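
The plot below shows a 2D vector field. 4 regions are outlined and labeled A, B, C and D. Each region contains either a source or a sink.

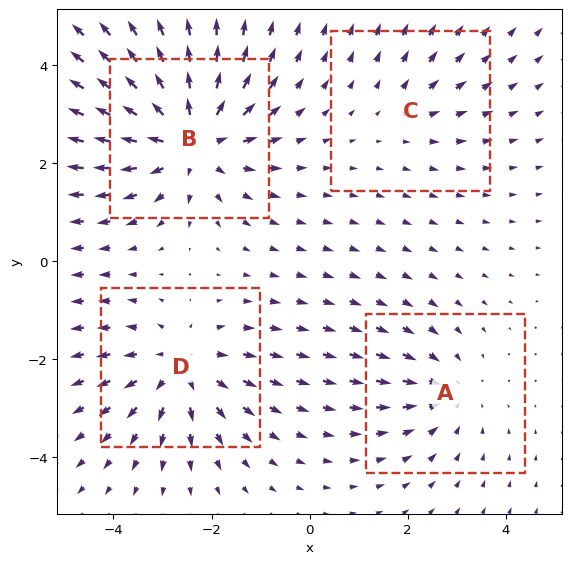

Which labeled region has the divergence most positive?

B

Divergence at each region's feature centre — A: about -3, B: about +6, C: about +2, D: about +4. Region B is most positive.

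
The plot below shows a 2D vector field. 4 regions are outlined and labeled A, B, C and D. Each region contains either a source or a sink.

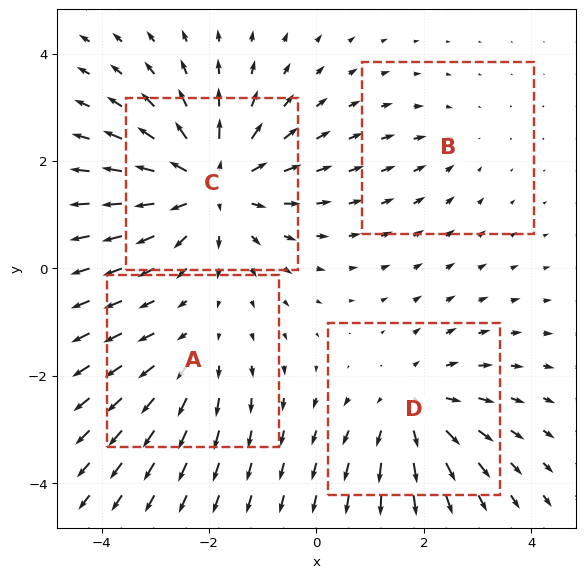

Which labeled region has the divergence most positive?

Divergence at each region's feature centre — A: about +3, B: about -2, C: about +7, D: about +4. Region C is most positive.

C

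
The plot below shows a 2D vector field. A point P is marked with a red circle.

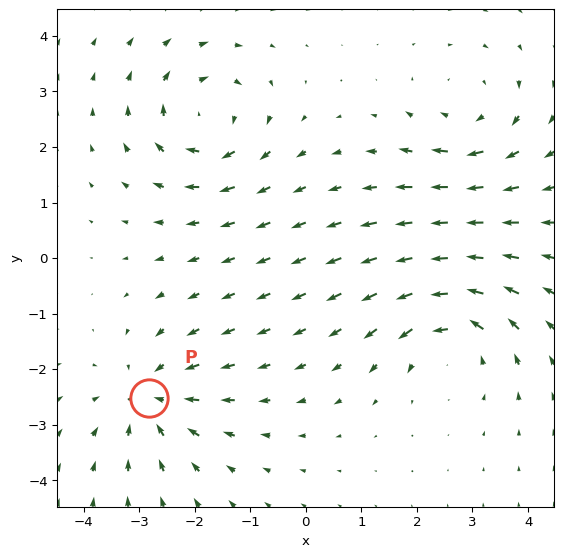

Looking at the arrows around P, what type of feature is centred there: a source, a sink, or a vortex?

At P (-2.8, -2.5) the arrows converge inward. Divergence about -3, curl ≈0 — negative divergence with near-zero curl is a sink.

sink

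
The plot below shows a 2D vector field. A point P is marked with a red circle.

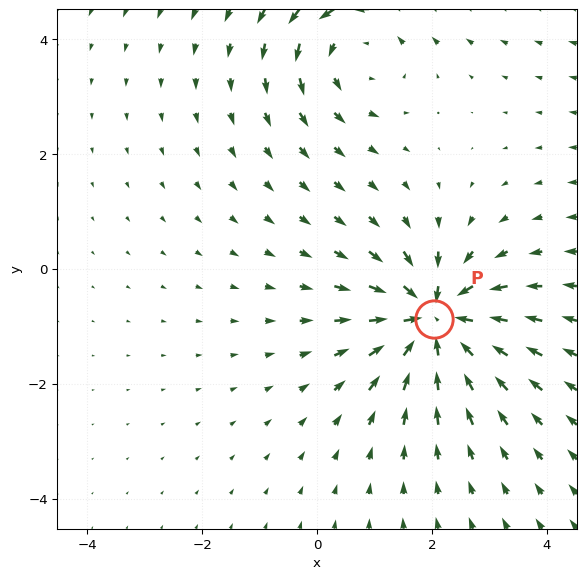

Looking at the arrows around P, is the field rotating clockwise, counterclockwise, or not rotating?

not rotating

Near P at (2.0, -0.9) the arrows show no circulation. The curl there is ≈0.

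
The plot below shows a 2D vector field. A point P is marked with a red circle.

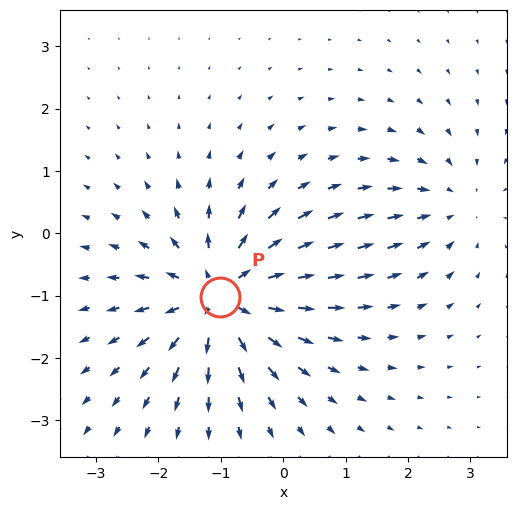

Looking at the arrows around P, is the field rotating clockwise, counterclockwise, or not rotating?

not rotating

Near P at (-1.0, -1.0) the arrows show no circulation. The curl there is ≈0.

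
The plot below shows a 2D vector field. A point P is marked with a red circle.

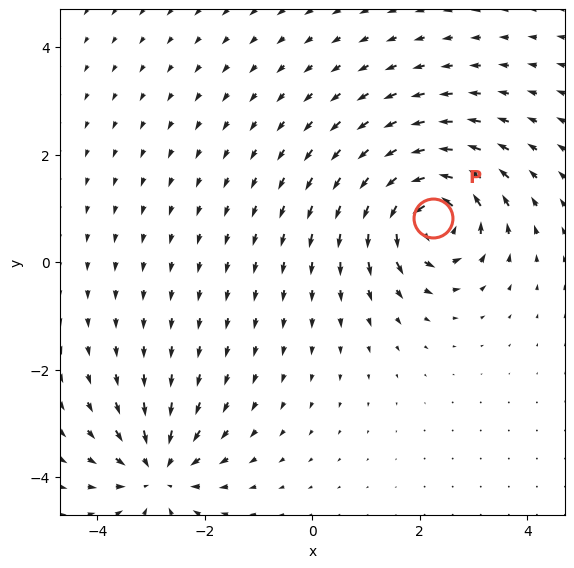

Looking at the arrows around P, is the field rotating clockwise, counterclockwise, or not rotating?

Near P at (2.2, 0.8) the arrows circulate counterclockwise. The curl (z-component) there is about +6; positive curl means counterclockwise rotation.

counterclockwise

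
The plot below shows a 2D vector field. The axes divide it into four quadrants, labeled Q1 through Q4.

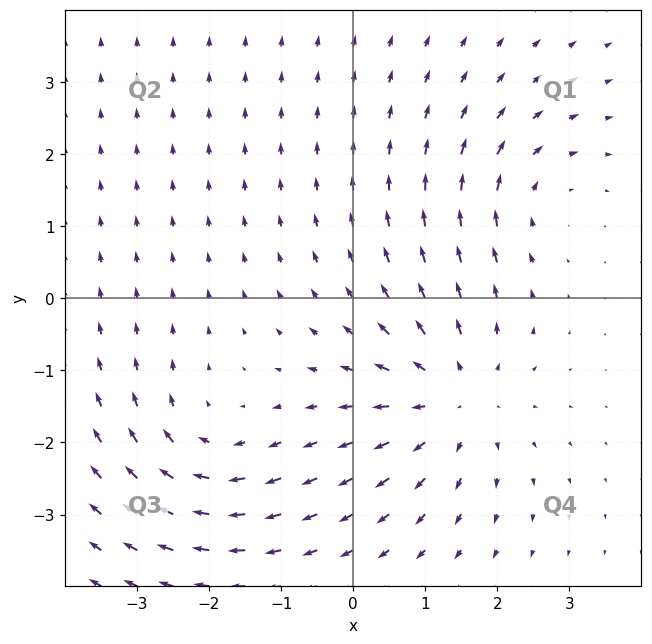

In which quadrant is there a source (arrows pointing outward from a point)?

Q4

The source sits at approximately (1.4, -1.4), which lies in quadrant Q4. The divergence there is about +4, positive as expected for a source.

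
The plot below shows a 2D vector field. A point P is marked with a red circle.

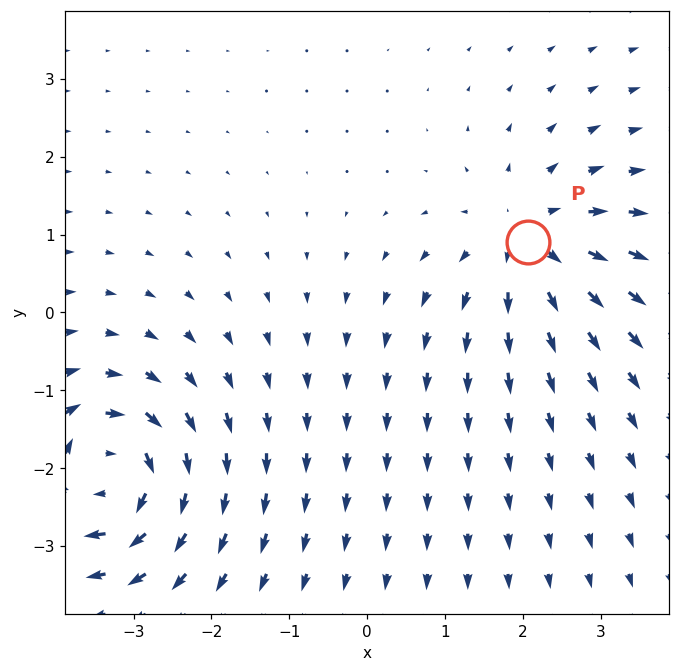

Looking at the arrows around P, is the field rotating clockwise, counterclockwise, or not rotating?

Near P at (2.1, 0.9) the arrows show no circulation. The curl there is ≈0.

not rotating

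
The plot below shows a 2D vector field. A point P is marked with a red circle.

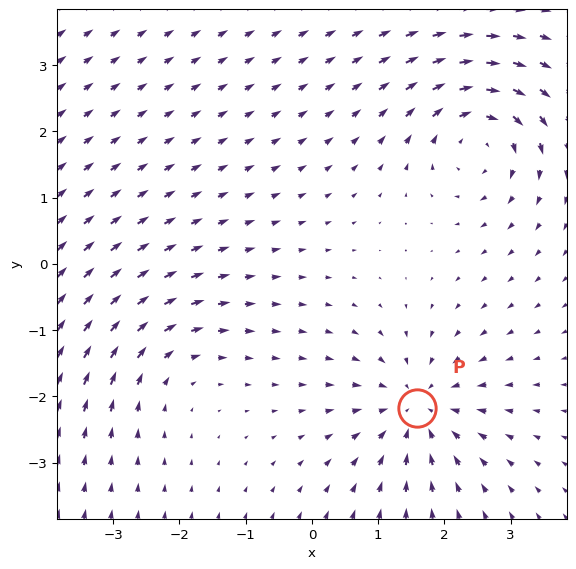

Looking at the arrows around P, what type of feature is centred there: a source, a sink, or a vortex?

sink

At P (1.6, -2.2) the arrows converge inward. Divergence about -4, curl ≈0 — negative divergence with near-zero curl is a sink.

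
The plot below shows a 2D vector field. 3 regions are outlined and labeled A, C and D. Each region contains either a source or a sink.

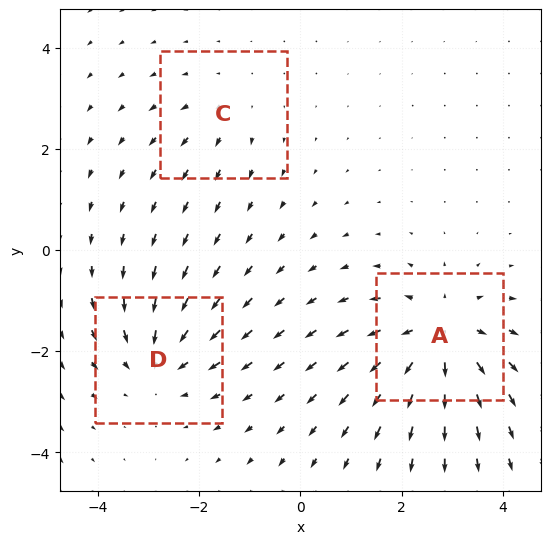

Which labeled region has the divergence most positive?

A

Divergence at each region's feature centre — A: about +5, C: about +2, D: about -3. Region A is most positive.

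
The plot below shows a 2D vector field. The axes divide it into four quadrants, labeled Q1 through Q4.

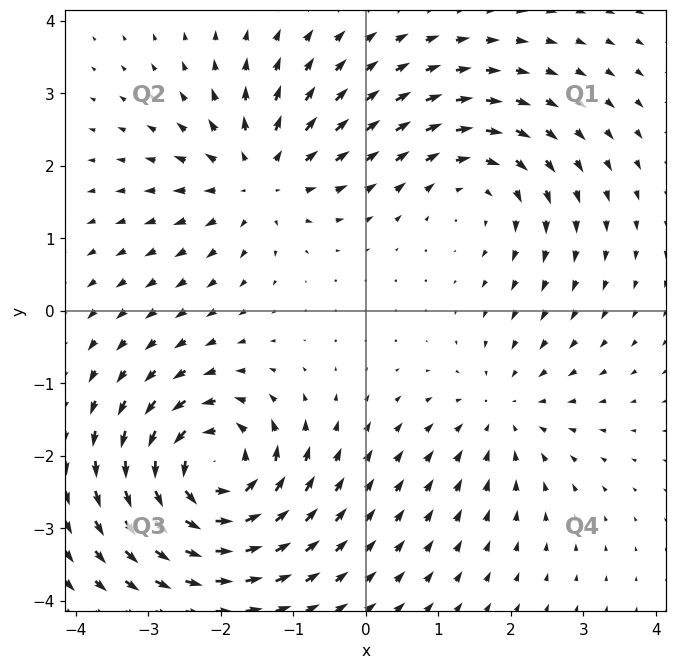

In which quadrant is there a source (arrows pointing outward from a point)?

Q2

The source sits at approximately (-1.5, 1.8), which lies in quadrant Q2. The divergence there is about +4, positive as expected for a source.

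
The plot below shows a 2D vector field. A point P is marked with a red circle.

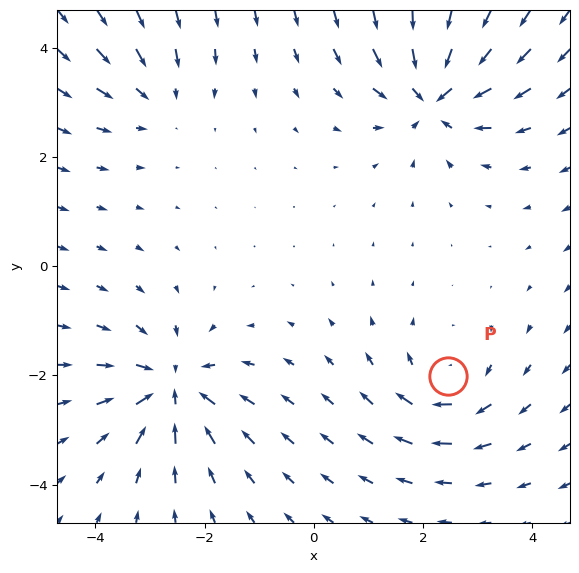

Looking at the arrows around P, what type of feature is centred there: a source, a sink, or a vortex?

At P (2.5, -2.0) the arrows circulate clockwise. Divergence ≈0, curl about -4 — near-zero divergence with nonzero curl is a vortex.

vortex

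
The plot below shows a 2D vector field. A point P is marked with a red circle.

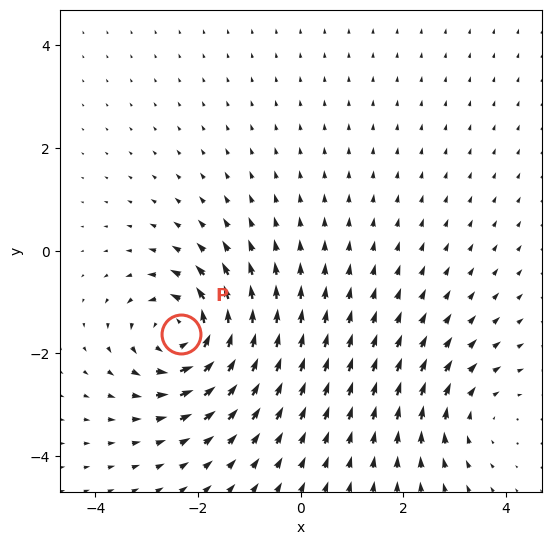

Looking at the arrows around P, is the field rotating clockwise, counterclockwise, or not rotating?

Near P at (-2.3, -1.6) the arrows circulate counterclockwise. The curl (z-component) there is about +5; positive curl means counterclockwise rotation.

counterclockwise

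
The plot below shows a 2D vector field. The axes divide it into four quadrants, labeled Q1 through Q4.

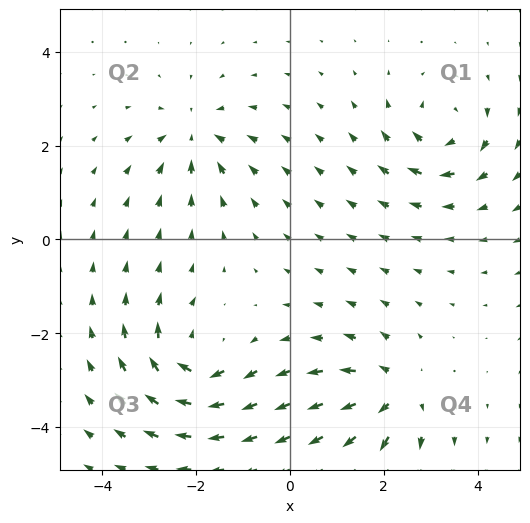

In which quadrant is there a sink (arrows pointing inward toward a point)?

The sink sits at approximately (-2.0, 2.2), which lies in quadrant Q2. The divergence there is about -3, negative as expected for a sink.

Q2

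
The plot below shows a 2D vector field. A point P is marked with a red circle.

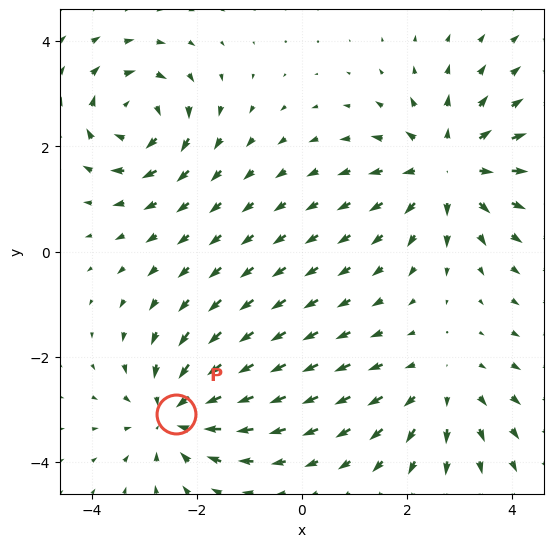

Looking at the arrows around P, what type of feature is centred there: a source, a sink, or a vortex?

At P (-2.4, -3.1) the arrows converge inward. Divergence about -4, curl ≈0 — negative divergence with near-zero curl is a sink.

sink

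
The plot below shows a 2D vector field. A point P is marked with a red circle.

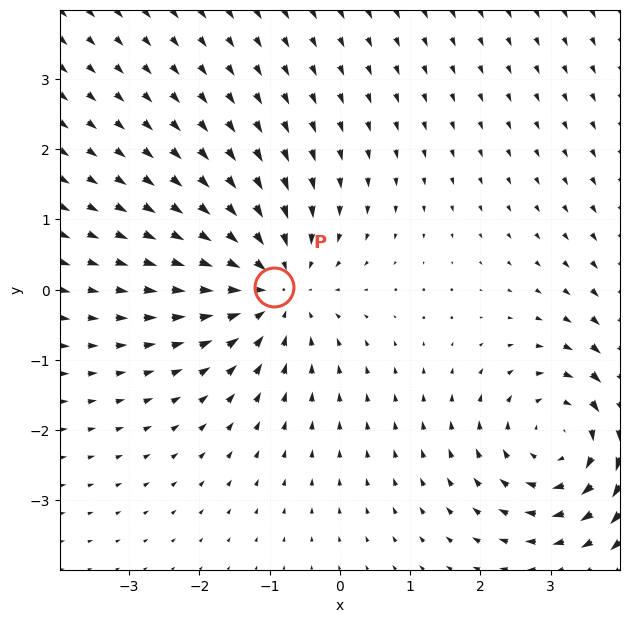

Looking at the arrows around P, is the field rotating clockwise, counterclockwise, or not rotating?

not rotating

Near P at (-0.9, 0.0) the arrows show no circulation. The curl there is ≈0.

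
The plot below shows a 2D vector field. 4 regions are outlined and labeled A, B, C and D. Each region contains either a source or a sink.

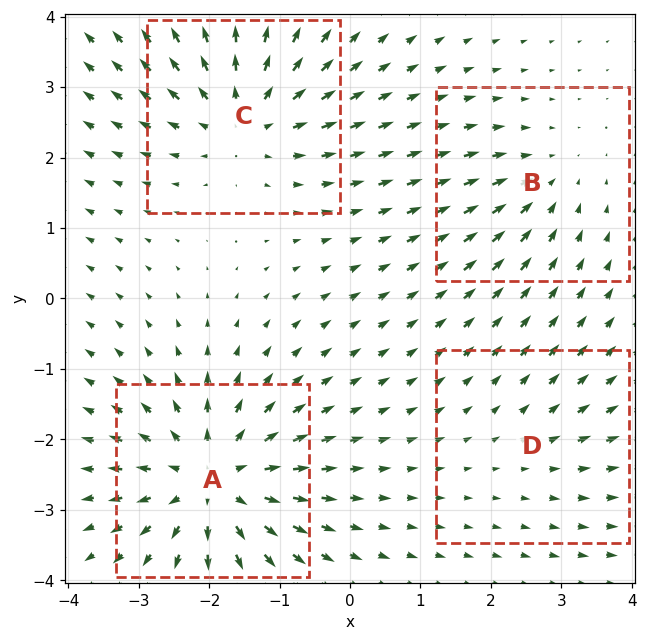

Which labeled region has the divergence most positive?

A

Divergence at each region's feature centre — A: about +7, B: about -3, C: about +6, D: about +2. Region A is most positive.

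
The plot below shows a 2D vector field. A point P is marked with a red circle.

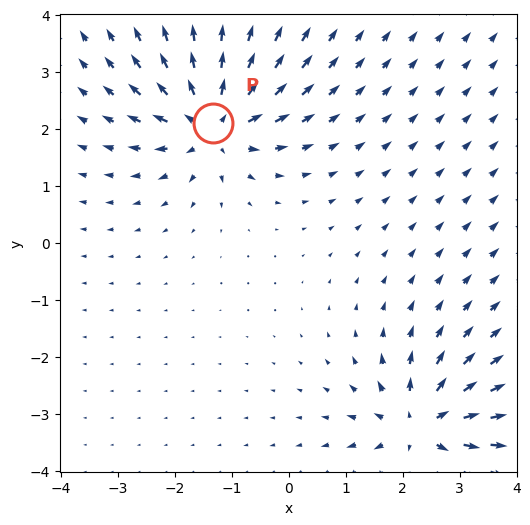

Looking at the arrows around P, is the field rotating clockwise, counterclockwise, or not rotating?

not rotating

Near P at (-1.3, 2.1) the arrows show no circulation. The curl there is ≈0.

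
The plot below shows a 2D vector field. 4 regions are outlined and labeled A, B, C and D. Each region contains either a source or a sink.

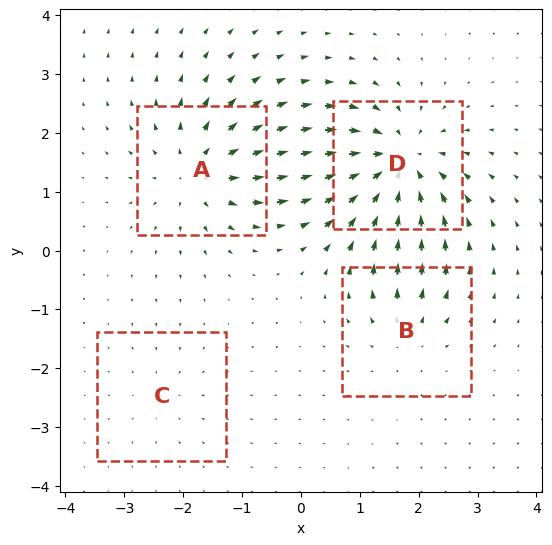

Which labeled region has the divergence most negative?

D

Divergence at each region's feature centre — A: about +6, B: about +4, C: about -2, D: about -8. Region D is most negative.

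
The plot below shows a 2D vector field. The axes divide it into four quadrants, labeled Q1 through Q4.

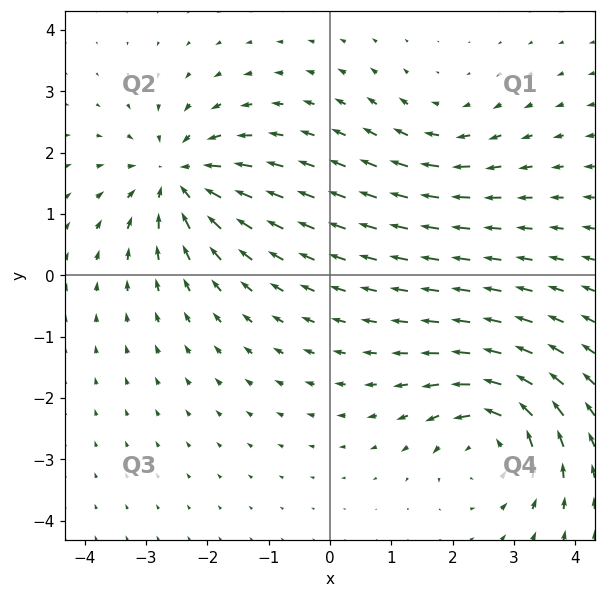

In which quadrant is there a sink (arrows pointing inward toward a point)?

Q2

The sink sits at approximately (-2.5, 1.6), which lies in quadrant Q2. The divergence there is about -5, negative as expected for a sink.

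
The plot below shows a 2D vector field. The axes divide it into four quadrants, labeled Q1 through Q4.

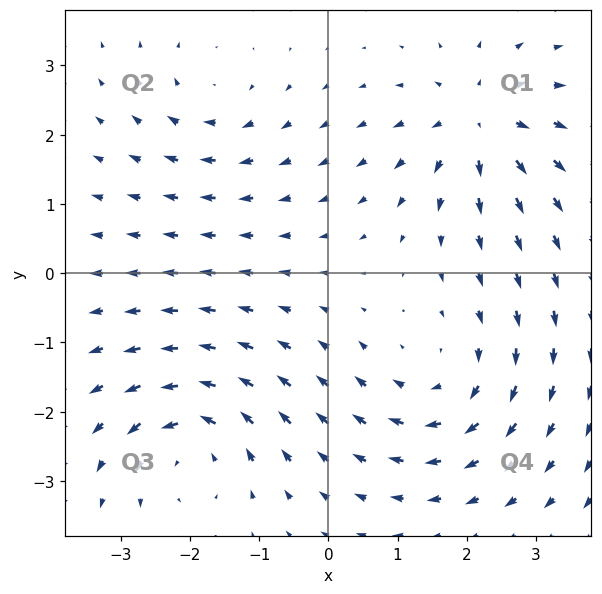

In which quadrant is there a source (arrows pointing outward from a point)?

The source sits at approximately (2.2, 2.2), which lies in quadrant Q1. The divergence there is about +6, positive as expected for a source.

Q1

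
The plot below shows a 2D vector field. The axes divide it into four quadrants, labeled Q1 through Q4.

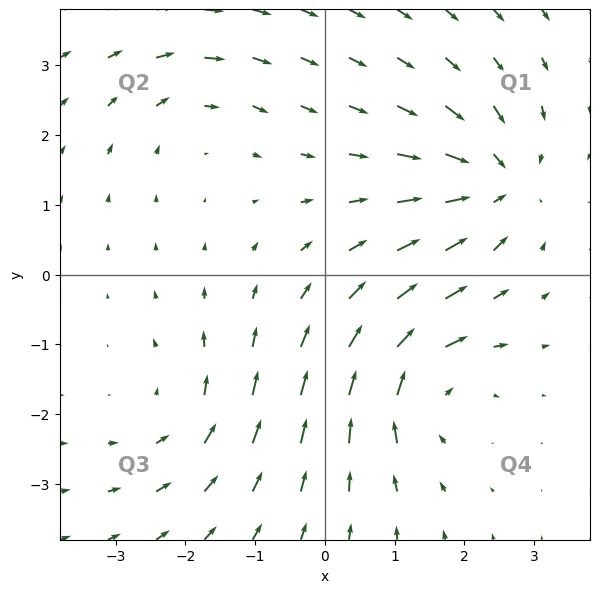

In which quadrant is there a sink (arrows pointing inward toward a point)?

The sink sits at approximately (2.4, 1.3), which lies in quadrant Q1. The divergence there is about -6, negative as expected for a sink.

Q1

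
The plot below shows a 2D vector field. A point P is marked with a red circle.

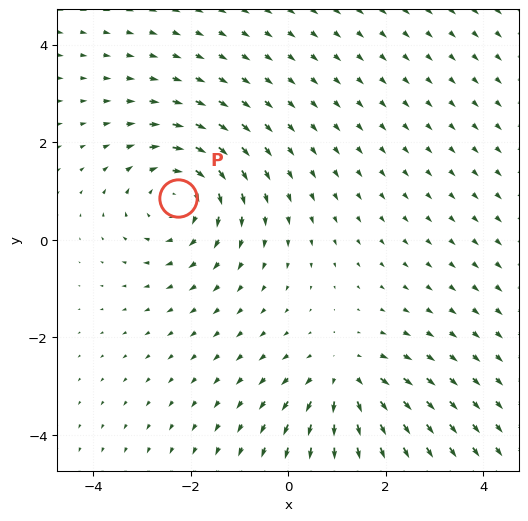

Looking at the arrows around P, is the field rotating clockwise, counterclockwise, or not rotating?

Near P at (-2.2, 0.9) the arrows circulate clockwise. The curl (z-component) there is about -3; negative curl means clockwise rotation.

clockwise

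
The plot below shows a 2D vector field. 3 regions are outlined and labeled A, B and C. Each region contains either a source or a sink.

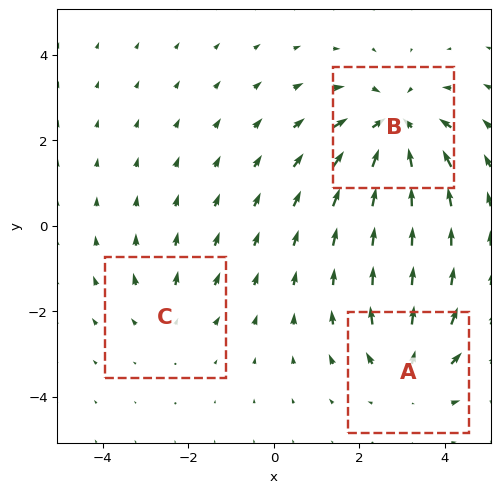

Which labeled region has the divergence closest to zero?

C

Divergence at each region's feature centre — A: about +3, B: about -4, C: about +2. Region C is closest to zero.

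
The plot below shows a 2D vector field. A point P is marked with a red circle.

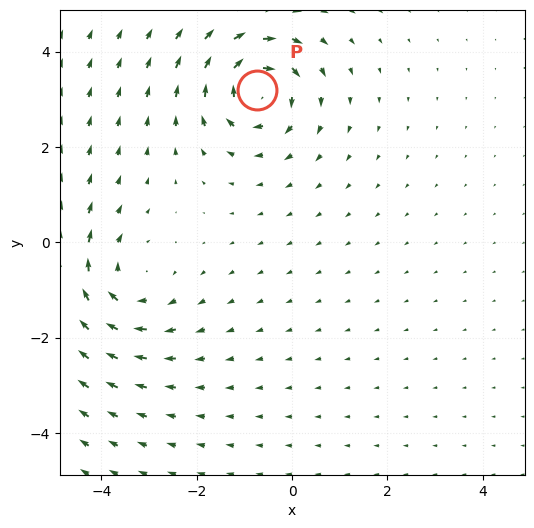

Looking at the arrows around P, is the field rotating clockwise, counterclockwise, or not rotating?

Near P at (-0.7, 3.2) the arrows circulate clockwise. The curl (z-component) there is about -5; negative curl means clockwise rotation.

clockwise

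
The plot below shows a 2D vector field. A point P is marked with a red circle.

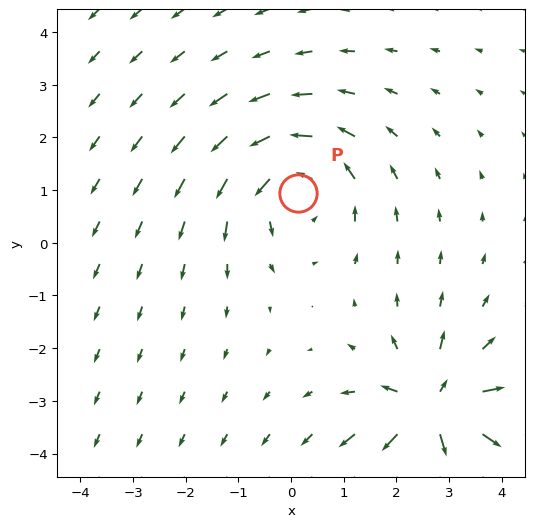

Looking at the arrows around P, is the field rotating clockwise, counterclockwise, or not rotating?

Near P at (0.1, 0.9) the arrows circulate counterclockwise. The curl (z-component) there is about +4; positive curl means counterclockwise rotation.

counterclockwise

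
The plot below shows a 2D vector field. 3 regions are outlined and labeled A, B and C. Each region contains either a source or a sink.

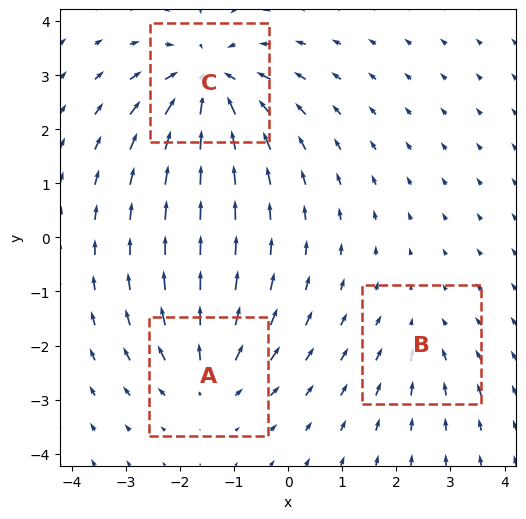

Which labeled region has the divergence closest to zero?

Divergence at each region's feature centre — A: about +3, B: about -2, C: about -5. Region B is closest to zero.

B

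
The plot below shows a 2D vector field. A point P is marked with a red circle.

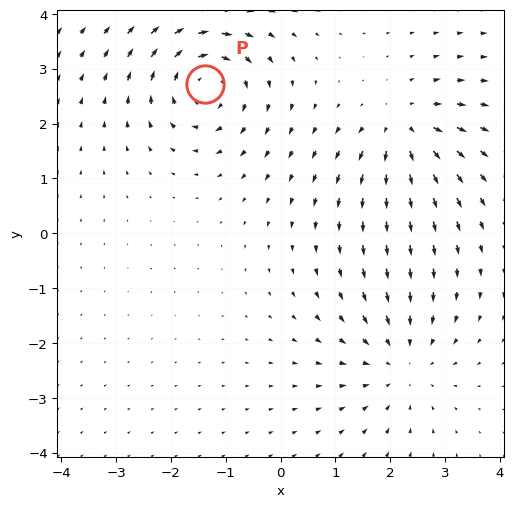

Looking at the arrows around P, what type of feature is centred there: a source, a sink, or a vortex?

vortex

At P (-1.4, 2.7) the arrows circulate clockwise. Divergence ≈0, curl about -5 — near-zero divergence with nonzero curl is a vortex.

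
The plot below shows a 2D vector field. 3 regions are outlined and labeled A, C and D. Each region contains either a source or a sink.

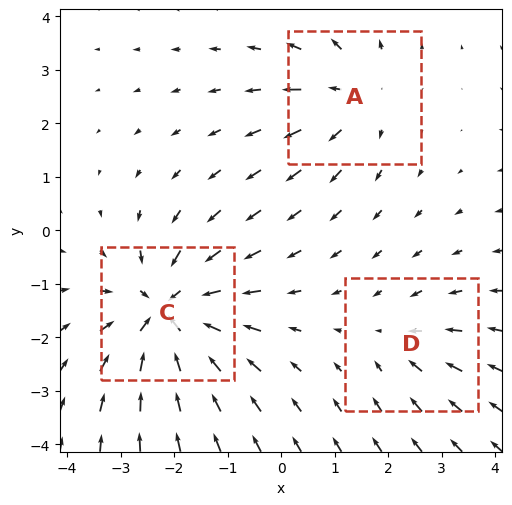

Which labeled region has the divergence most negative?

Divergence at each region's feature centre — A: about +3, C: about -5, D: about -2. Region C is most negative.

C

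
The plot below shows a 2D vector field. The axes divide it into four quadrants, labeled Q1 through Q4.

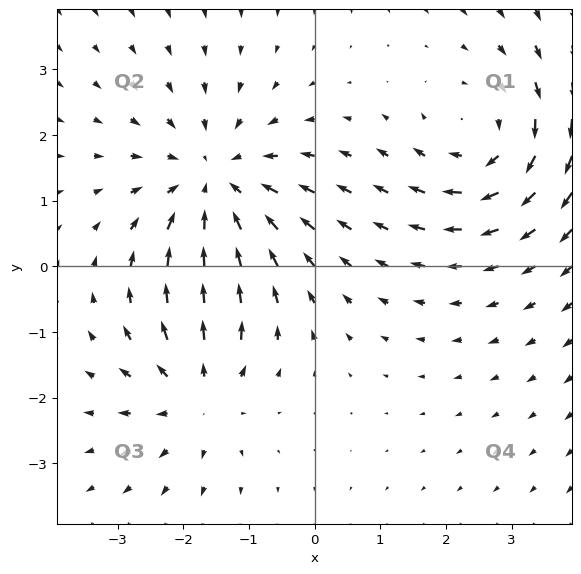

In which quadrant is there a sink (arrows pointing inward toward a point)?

Q2

The sink sits at approximately (-1.5, 1.3), which lies in quadrant Q2. The divergence there is about -3, negative as expected for a sink.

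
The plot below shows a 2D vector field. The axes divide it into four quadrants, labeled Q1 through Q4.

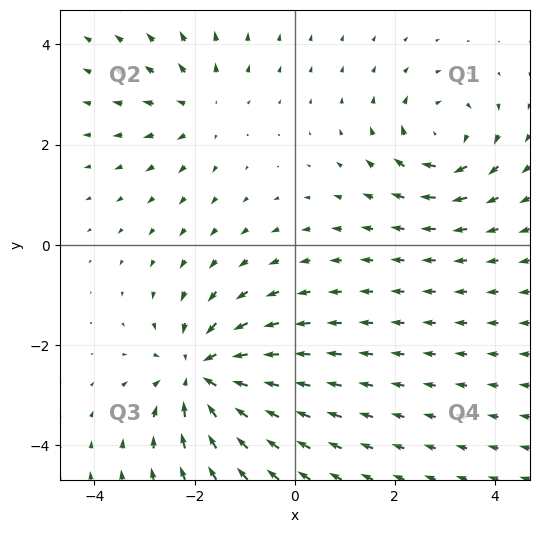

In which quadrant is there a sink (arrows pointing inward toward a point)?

Q3

The sink sits at approximately (-1.8, -2.6), which lies in quadrant Q3. The divergence there is about -5, negative as expected for a sink.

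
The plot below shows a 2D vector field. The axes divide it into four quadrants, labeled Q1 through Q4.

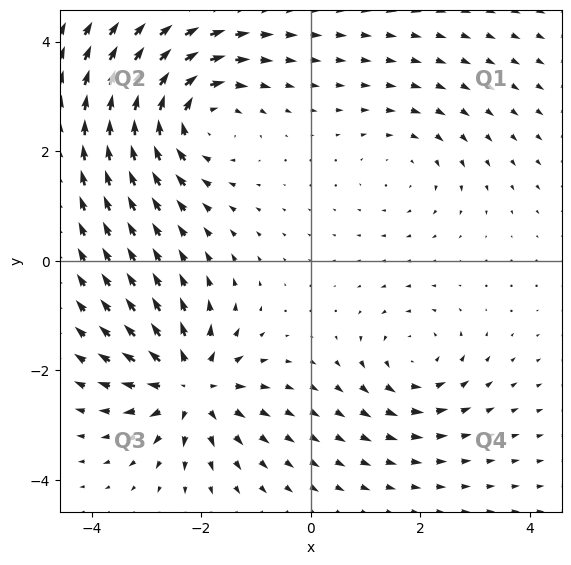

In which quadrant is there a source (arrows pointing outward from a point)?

The source sits at approximately (-2.2, -2.3), which lies in quadrant Q3. The divergence there is about +6, positive as expected for a source.

Q3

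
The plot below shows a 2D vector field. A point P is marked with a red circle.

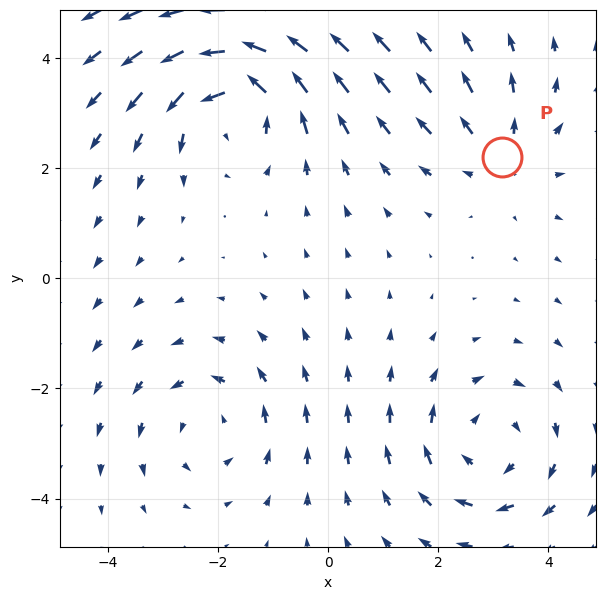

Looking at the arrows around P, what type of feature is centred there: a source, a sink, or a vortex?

source

At P (3.2, 2.2) the arrows spread outward. Divergence about +2, curl ≈0 — positive divergence with near-zero curl is a source.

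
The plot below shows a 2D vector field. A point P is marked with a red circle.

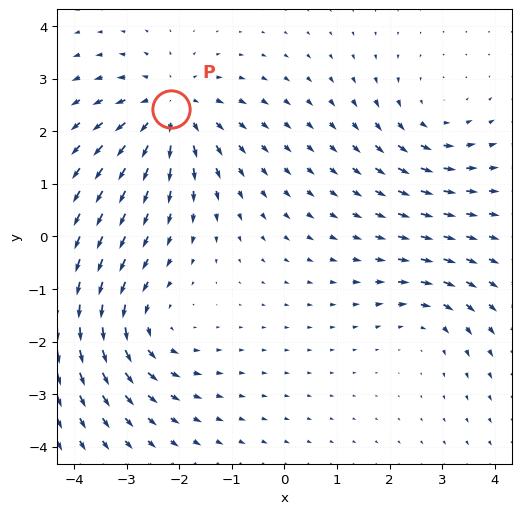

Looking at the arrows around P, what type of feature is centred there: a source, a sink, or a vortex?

At P (-2.2, 2.4) the arrows spread outward. Divergence about +5, curl ≈0 — positive divergence with near-zero curl is a source.

source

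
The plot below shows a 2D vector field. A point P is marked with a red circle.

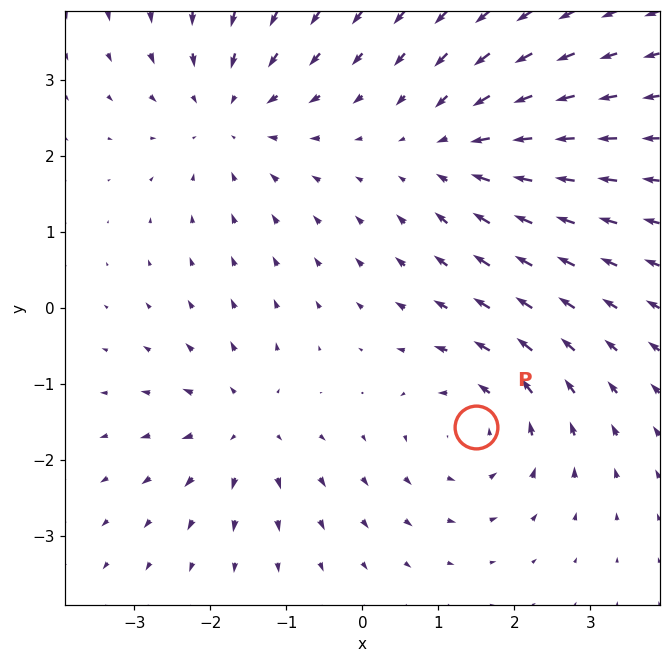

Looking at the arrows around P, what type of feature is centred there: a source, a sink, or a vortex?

vortex

At P (1.5, -1.6) the arrows circulate counterclockwise. Divergence ≈0, curl about +4 — near-zero divergence with nonzero curl is a vortex.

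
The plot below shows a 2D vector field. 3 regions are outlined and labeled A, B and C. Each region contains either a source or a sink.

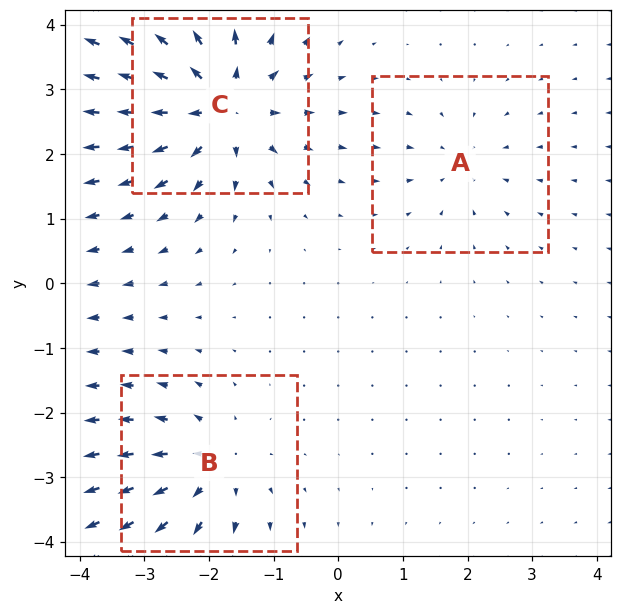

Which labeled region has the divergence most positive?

C

Divergence at each region's feature centre — A: about -2, B: about +4, C: about +6. Region C is most positive.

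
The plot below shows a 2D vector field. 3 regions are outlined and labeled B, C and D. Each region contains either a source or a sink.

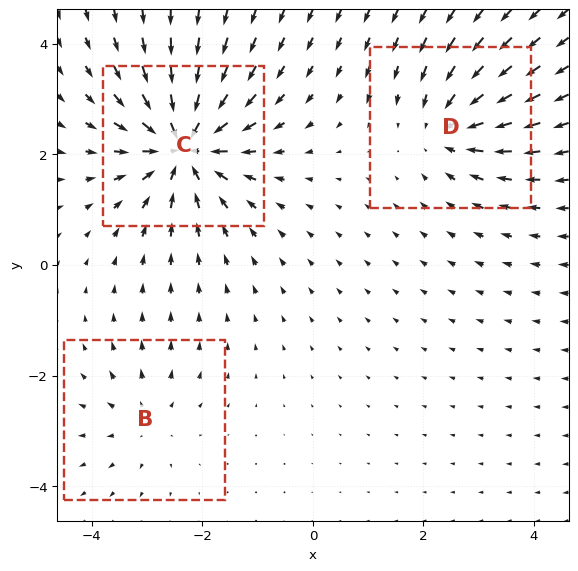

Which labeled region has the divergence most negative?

Divergence at each region's feature centre — B: about +2, C: about -6, D: about -4. Region C is most negative.

C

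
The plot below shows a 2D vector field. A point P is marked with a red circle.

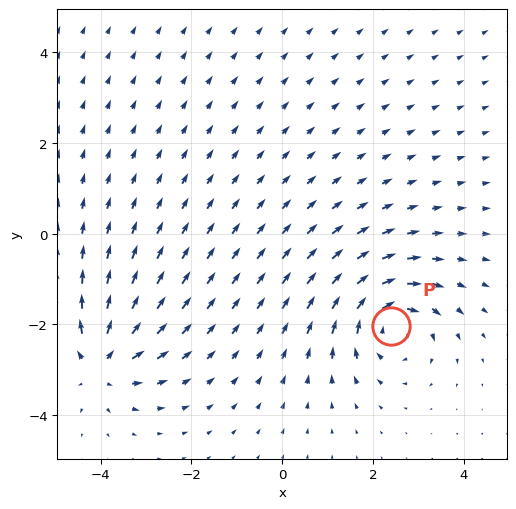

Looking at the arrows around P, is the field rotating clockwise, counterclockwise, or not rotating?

clockwise

Near P at (2.4, -2.0) the arrows circulate clockwise. The curl (z-component) there is about -5; negative curl means clockwise rotation.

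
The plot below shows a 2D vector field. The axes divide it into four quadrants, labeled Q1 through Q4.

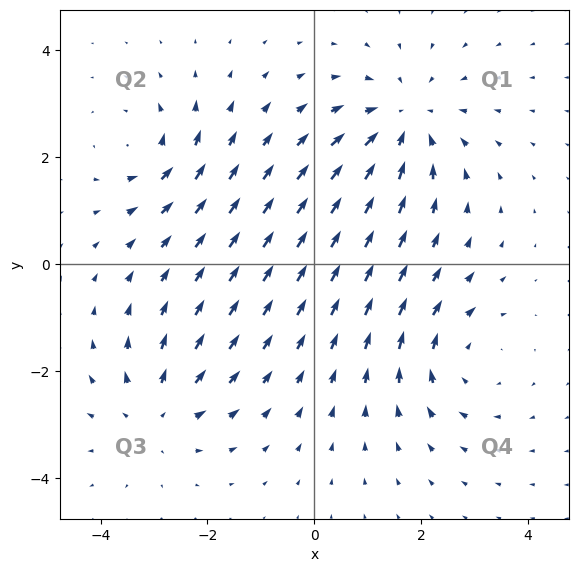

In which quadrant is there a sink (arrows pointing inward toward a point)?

Q1

The sink sits at approximately (1.7, 2.7), which lies in quadrant Q1. The divergence there is about -4, negative as expected for a sink.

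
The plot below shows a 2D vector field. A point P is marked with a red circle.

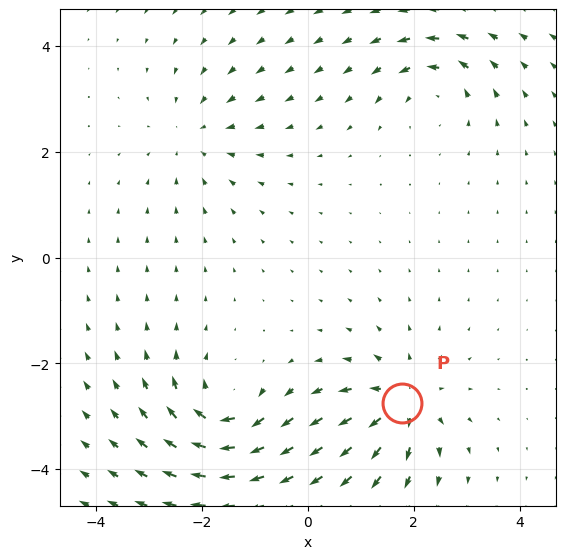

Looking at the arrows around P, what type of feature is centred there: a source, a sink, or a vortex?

At P (1.8, -2.8) the arrows spread outward. Divergence about +6, curl ≈0 — positive divergence with near-zero curl is a source.

source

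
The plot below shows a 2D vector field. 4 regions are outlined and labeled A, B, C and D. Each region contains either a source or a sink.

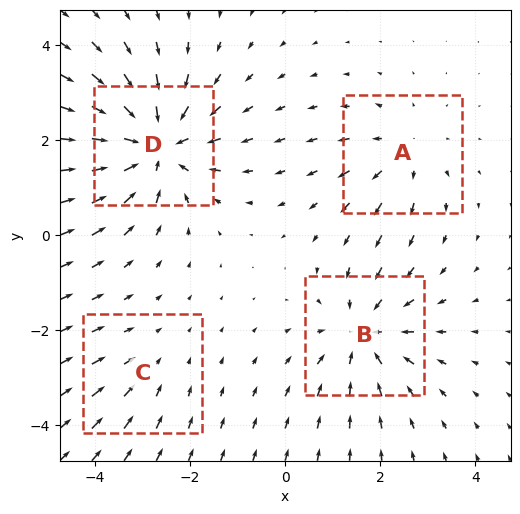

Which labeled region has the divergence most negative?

Divergence at each region's feature centre — A: about +3, B: about -4, C: about -2, D: about -6. Region D is most negative.

D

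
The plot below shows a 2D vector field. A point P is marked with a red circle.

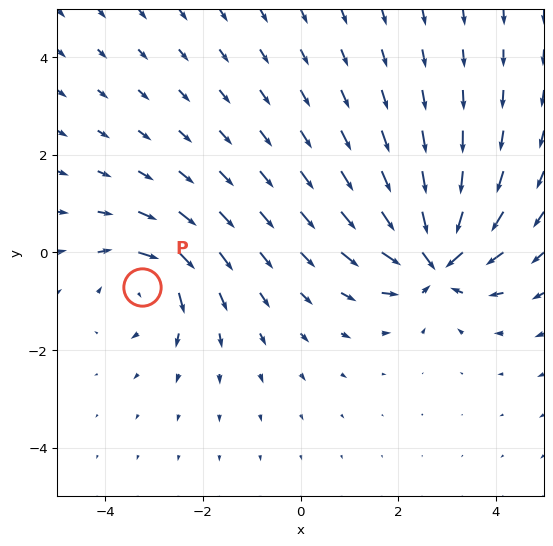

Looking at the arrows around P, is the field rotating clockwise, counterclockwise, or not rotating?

Near P at (-3.3, -0.7) the arrows circulate clockwise. The curl (z-component) there is about -4; negative curl means clockwise rotation.

clockwise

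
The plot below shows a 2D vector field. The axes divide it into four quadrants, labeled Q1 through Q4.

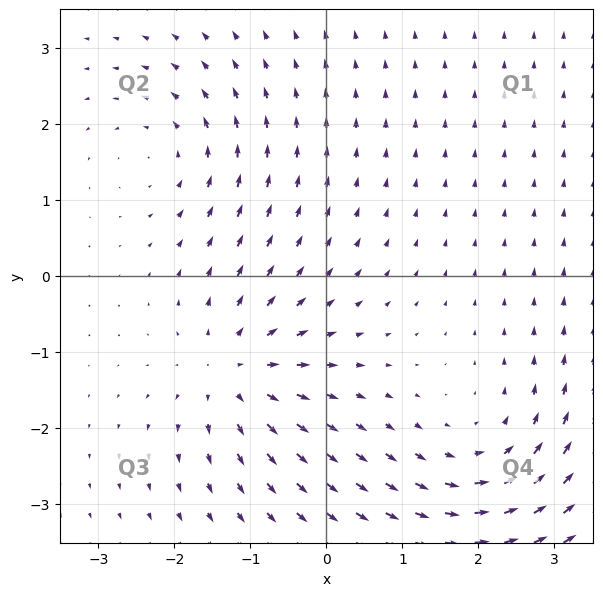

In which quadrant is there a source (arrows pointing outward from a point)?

The source sits at approximately (-1.2, -1.2), which lies in quadrant Q3. The divergence there is about +4, positive as expected for a source.

Q3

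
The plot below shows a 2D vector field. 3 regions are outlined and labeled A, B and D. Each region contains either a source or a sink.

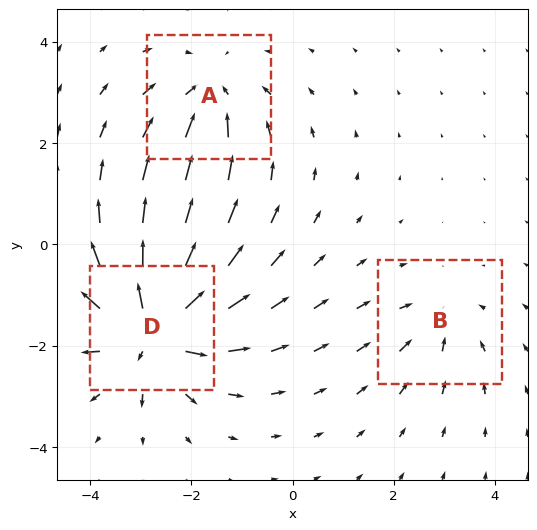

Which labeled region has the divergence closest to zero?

Divergence at each region's feature centre — A: about -3, B: about -2, D: about +6. Region B is closest to zero.

B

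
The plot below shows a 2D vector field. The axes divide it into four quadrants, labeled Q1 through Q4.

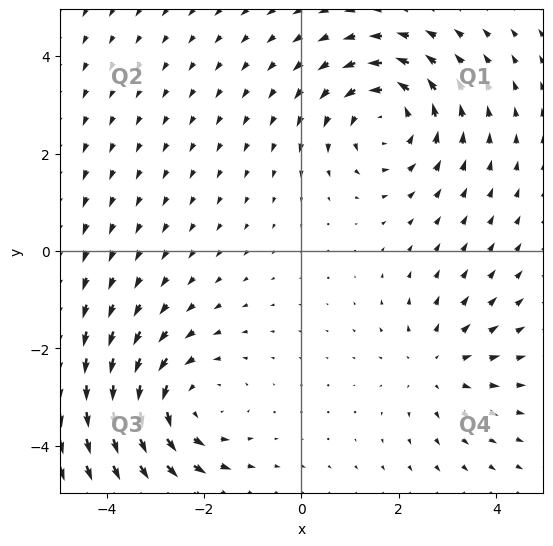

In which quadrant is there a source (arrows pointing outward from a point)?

The source sits at approximately (2.8, -2.3), which lies in quadrant Q4. The divergence there is about +2, positive as expected for a source.

Q4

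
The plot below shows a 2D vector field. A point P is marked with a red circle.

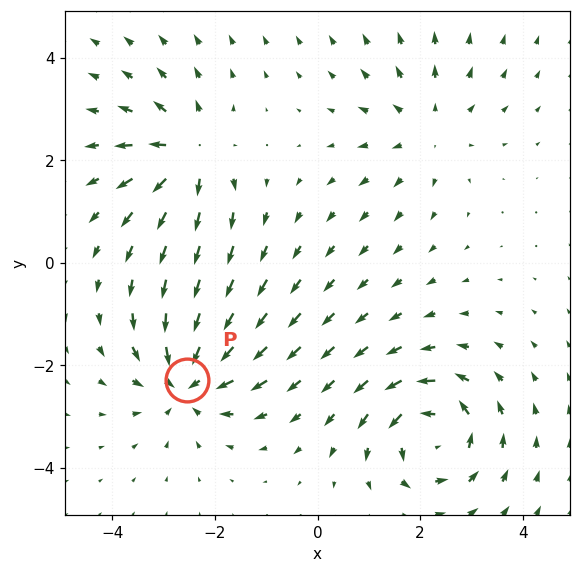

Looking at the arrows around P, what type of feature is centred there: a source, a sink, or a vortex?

sink

At P (-2.5, -2.3) the arrows converge inward. Divergence about -5, curl ≈0 — negative divergence with near-zero curl is a sink.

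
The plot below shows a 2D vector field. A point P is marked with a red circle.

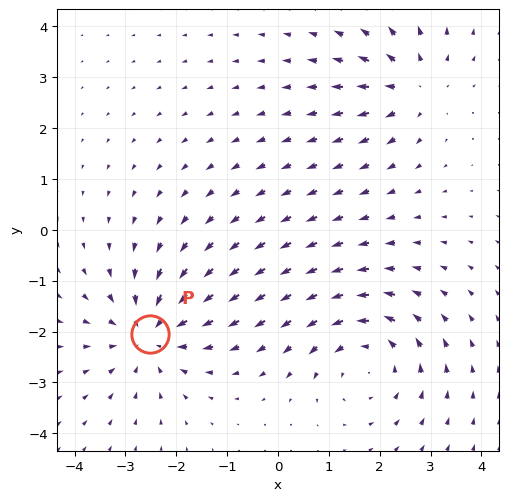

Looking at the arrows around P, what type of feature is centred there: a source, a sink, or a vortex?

At P (-2.5, -2.0) the arrows converge inward. Divergence about -4, curl ≈0 — negative divergence with near-zero curl is a sink.

sink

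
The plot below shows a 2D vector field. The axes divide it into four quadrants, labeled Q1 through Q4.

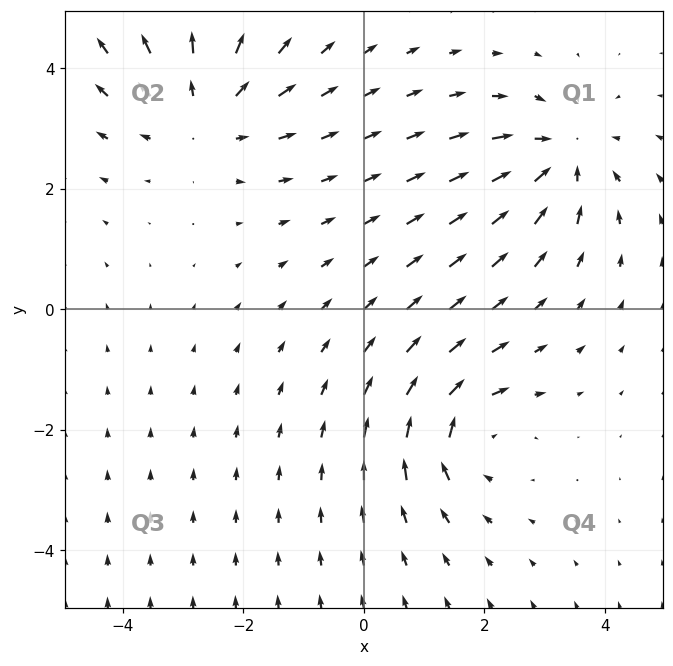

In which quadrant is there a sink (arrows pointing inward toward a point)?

Q1

The sink sits at approximately (3.3, 2.5), which lies in quadrant Q1. The divergence there is about -3, negative as expected for a sink.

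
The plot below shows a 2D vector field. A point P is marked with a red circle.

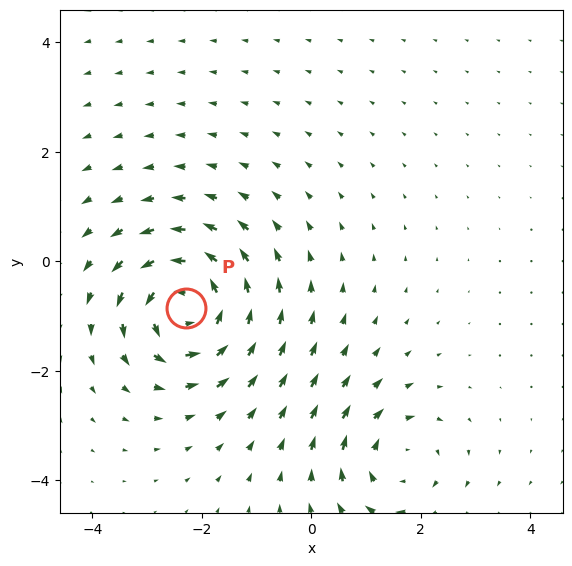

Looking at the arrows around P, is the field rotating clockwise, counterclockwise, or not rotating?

Near P at (-2.3, -0.9) the arrows circulate counterclockwise. The curl (z-component) there is about +6; positive curl means counterclockwise rotation.

counterclockwise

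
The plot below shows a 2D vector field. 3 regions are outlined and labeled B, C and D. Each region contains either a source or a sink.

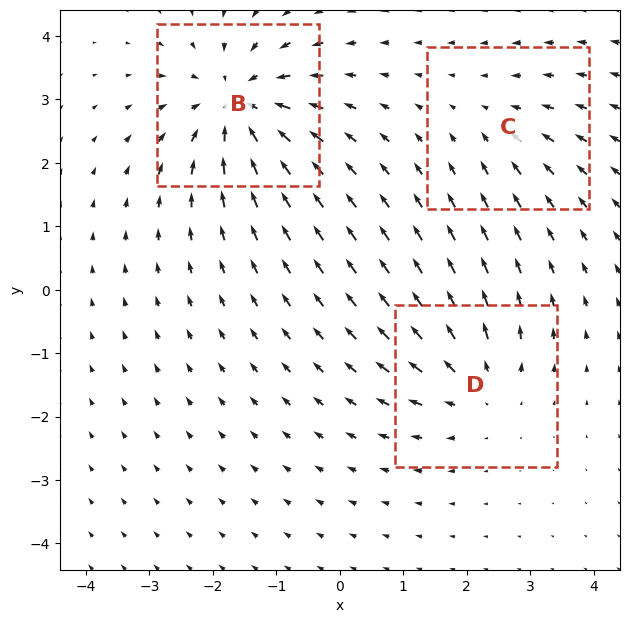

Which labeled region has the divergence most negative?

Divergence at each region's feature centre — B: about -5, C: about -2, D: about +3. Region B is most negative.

B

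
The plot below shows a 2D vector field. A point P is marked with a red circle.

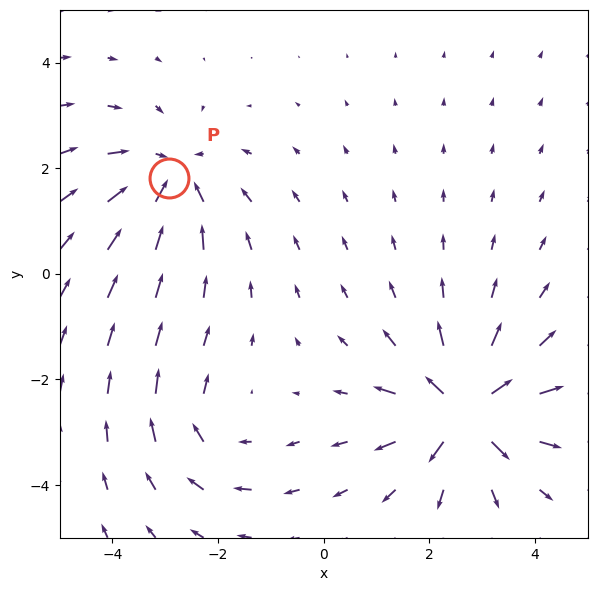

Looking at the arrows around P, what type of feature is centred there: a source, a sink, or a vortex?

sink

At P (-2.9, 1.8) the arrows converge inward. Divergence about -4, curl ≈0 — negative divergence with near-zero curl is a sink.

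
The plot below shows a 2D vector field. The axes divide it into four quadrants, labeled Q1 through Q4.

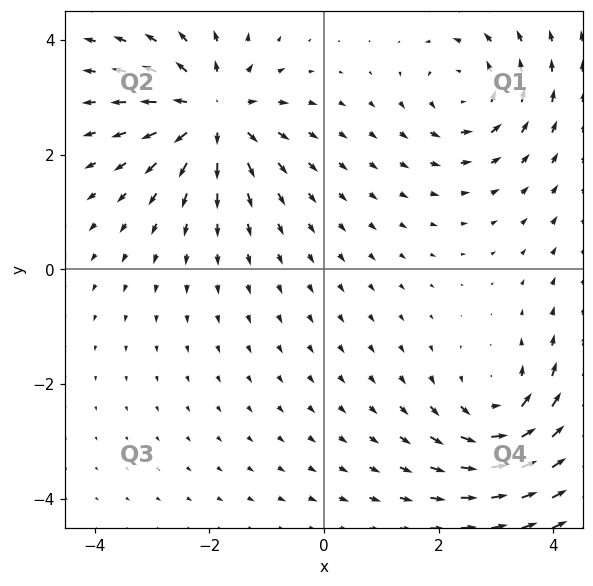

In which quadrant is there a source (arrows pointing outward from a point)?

The source sits at approximately (-1.9, 2.7), which lies in quadrant Q2. The divergence there is about +6, positive as expected for a source.

Q2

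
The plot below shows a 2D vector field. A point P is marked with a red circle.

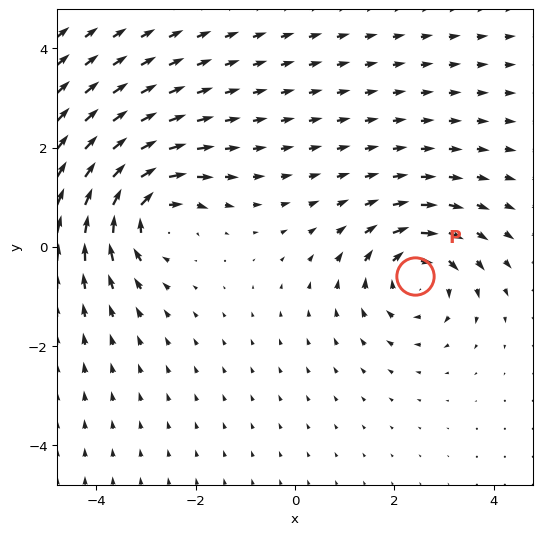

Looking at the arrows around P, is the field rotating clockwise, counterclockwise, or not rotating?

Near P at (2.4, -0.6) the arrows circulate clockwise. The curl (z-component) there is about -4; negative curl means clockwise rotation.

clockwise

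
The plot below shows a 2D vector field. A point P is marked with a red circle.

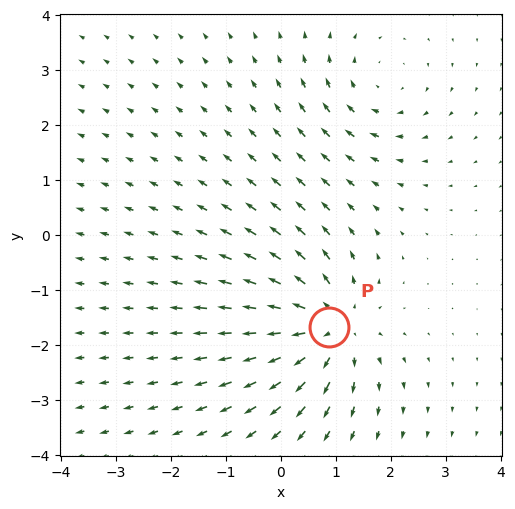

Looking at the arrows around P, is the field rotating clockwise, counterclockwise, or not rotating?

not rotating

Near P at (0.9, -1.7) the arrows show no circulation. The curl there is ≈0.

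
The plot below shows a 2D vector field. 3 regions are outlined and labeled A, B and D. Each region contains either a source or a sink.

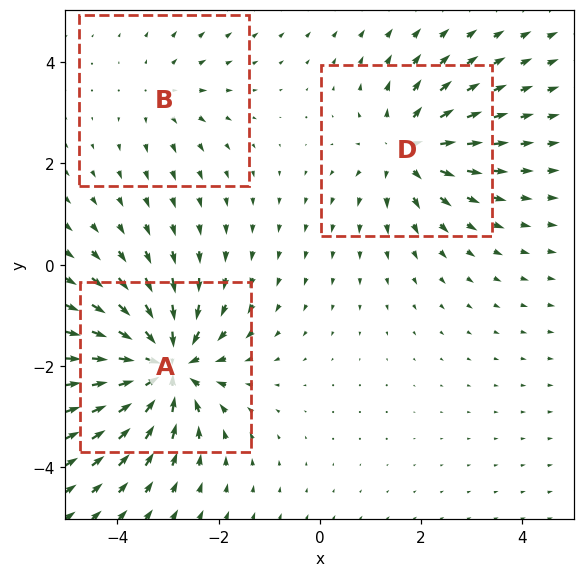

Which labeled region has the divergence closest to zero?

B

Divergence at each region's feature centre — A: about -6, B: about +2, D: about +4. Region B is closest to zero.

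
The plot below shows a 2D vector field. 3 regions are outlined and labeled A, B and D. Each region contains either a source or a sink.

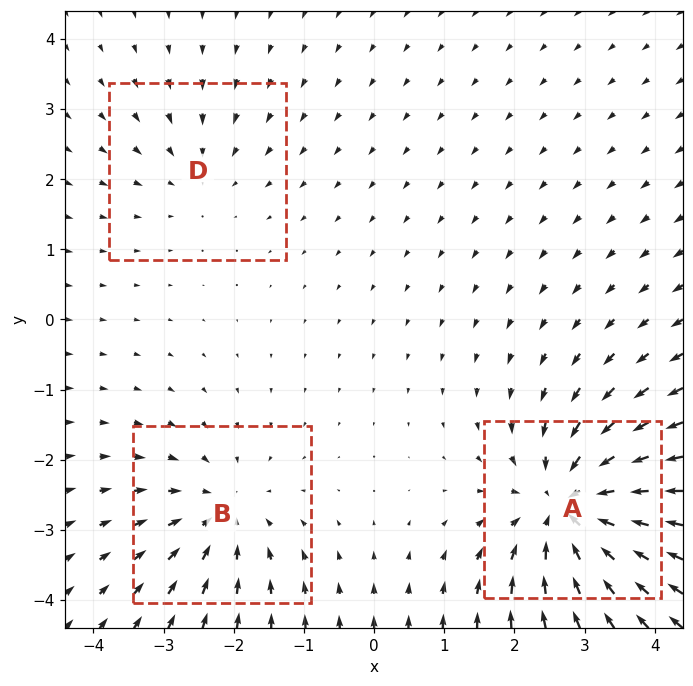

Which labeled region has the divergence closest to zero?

D

Divergence at each region's feature centre — A: about -5, B: about -3, D: about -2. Region D is closest to zero.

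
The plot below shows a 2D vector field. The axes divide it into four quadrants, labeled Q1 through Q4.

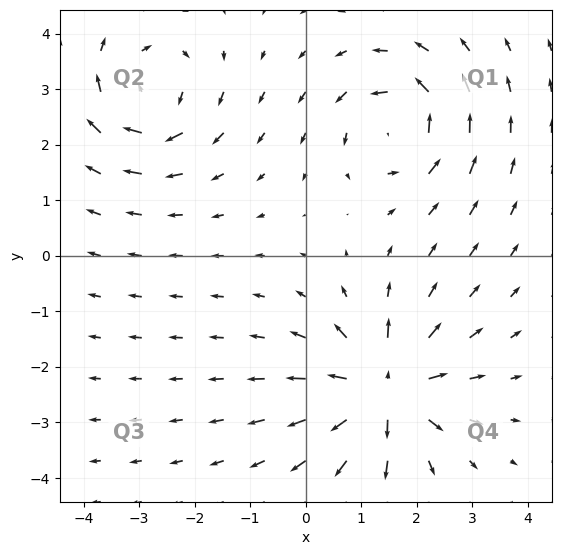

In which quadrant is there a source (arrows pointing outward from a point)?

Q4

The source sits at approximately (1.4, -2.4), which lies in quadrant Q4. The divergence there is about +6, positive as expected for a source.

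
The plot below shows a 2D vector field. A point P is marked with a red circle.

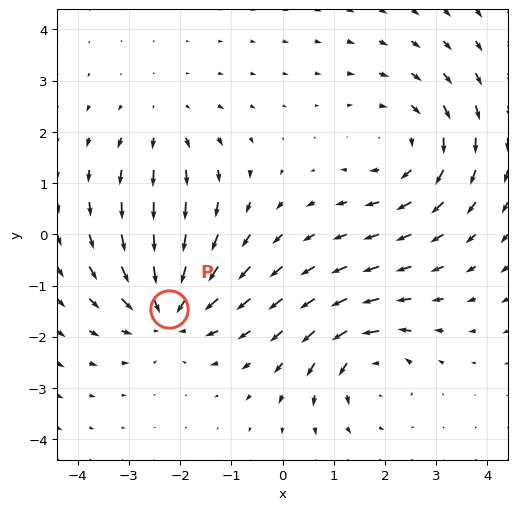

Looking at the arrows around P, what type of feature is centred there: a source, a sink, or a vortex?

sink

At P (-2.2, -1.5) the arrows converge inward. Divergence about -6, curl ≈0 — negative divergence with near-zero curl is a sink.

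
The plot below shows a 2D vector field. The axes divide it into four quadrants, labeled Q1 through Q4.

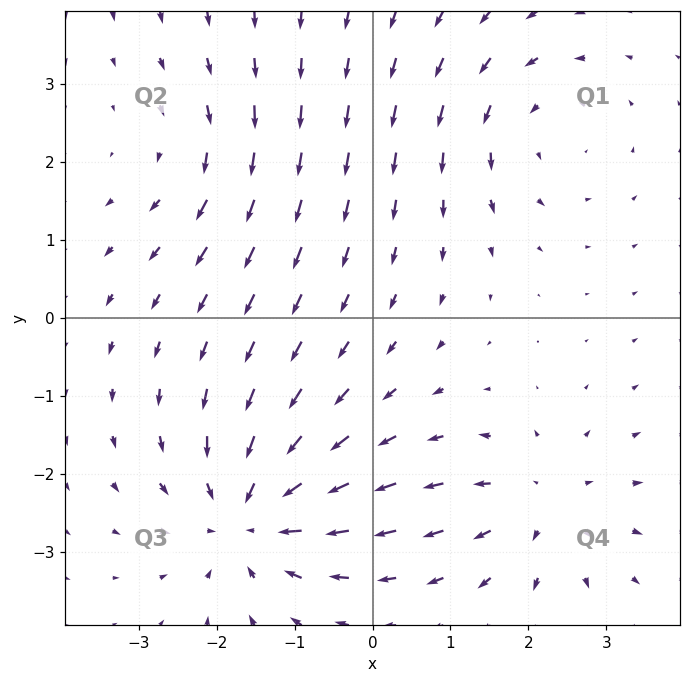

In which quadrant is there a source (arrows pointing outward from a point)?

The source sits at approximately (2.2, -2.4), which lies in quadrant Q4. The divergence there is about +4, positive as expected for a source.

Q4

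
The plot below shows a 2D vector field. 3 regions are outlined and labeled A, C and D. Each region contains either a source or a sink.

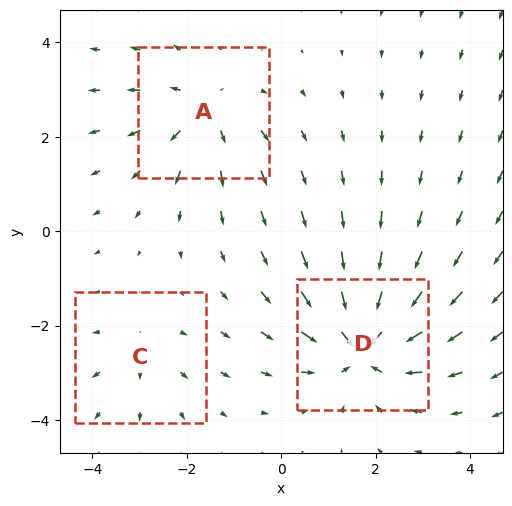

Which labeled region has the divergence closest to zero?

C

Divergence at each region's feature centre — A: about +3, C: about +2, D: about -5. Region C is closest to zero.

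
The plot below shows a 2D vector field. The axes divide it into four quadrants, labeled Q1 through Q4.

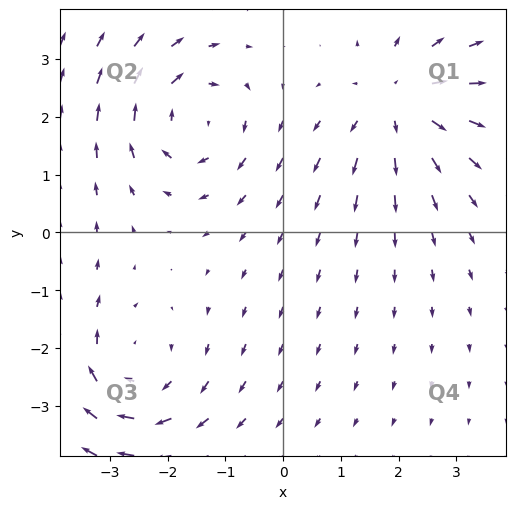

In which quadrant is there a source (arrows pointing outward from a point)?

Q1

The source sits at approximately (2.0, 2.2), which lies in quadrant Q1. The divergence there is about +3, positive as expected for a source.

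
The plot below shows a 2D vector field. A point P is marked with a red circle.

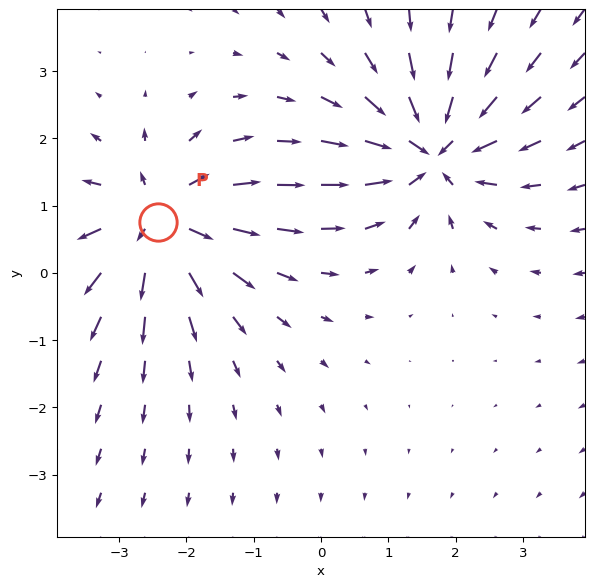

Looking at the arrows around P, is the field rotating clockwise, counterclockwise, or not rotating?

Near P at (-2.4, 0.8) the arrows show no circulation. The curl there is ≈0.

not rotating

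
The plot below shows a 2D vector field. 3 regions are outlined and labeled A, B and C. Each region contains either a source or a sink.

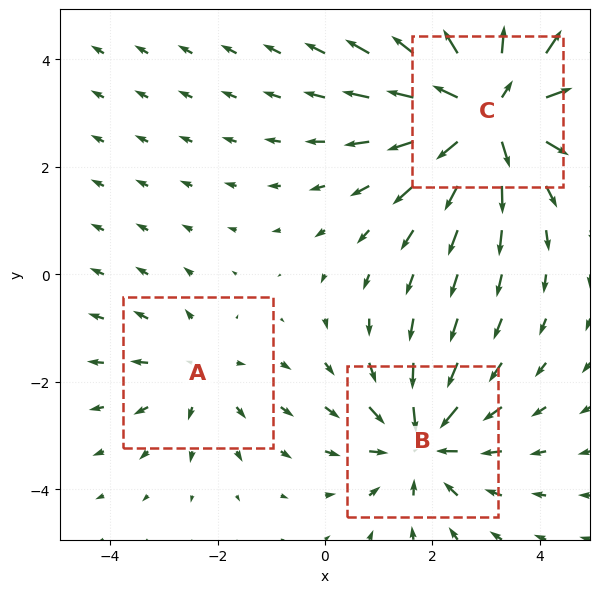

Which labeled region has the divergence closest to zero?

A

Divergence at each region's feature centre — A: about +2, B: about -3, C: about +4. Region A is closest to zero.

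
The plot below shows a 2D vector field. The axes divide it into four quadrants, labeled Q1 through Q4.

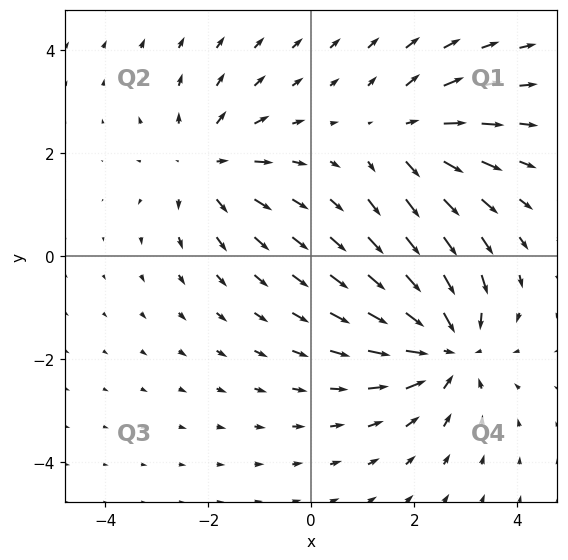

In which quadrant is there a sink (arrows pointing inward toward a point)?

The sink sits at approximately (2.6, -1.8), which lies in quadrant Q4. The divergence there is about -4, negative as expected for a sink.

Q4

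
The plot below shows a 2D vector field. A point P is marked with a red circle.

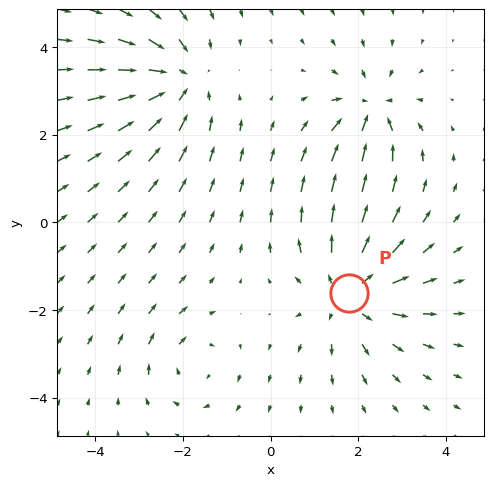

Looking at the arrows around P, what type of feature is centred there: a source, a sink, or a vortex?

At P (1.8, -1.6) the arrows spread outward. Divergence about +4, curl ≈0 — positive divergence with near-zero curl is a source.

source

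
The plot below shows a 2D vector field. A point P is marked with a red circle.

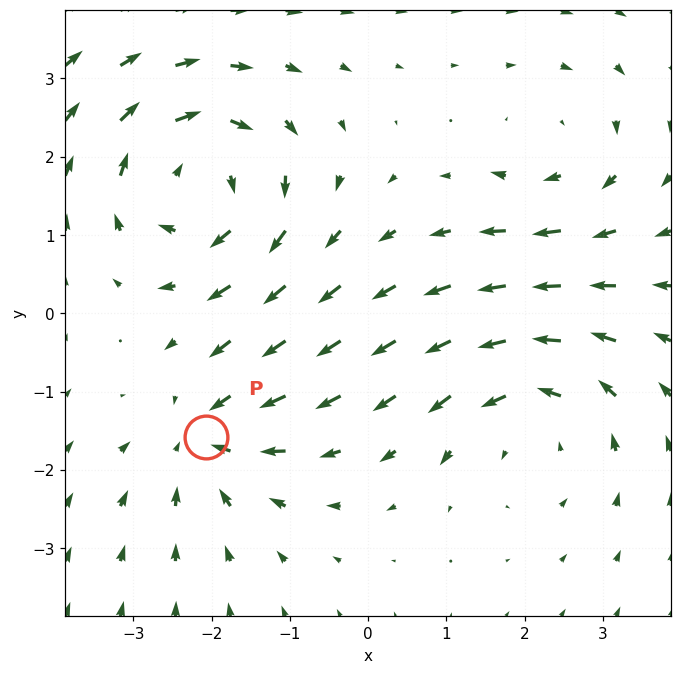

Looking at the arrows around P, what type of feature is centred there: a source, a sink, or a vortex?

At P (-2.1, -1.6) the arrows converge inward. Divergence about -4, curl ≈0 — negative divergence with near-zero curl is a sink.

sink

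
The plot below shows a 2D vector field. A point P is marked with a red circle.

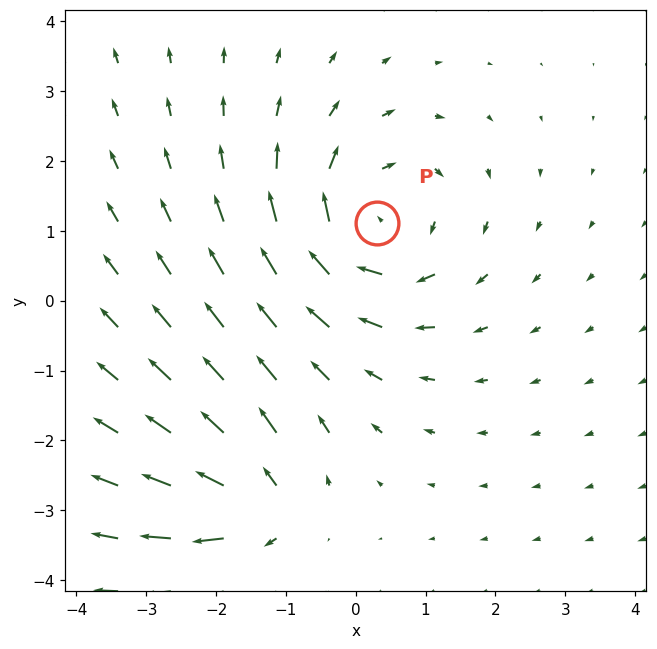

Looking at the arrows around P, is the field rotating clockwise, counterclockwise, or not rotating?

Near P at (0.3, 1.1) the arrows circulate clockwise. The curl (z-component) there is about -3; negative curl means clockwise rotation.

clockwise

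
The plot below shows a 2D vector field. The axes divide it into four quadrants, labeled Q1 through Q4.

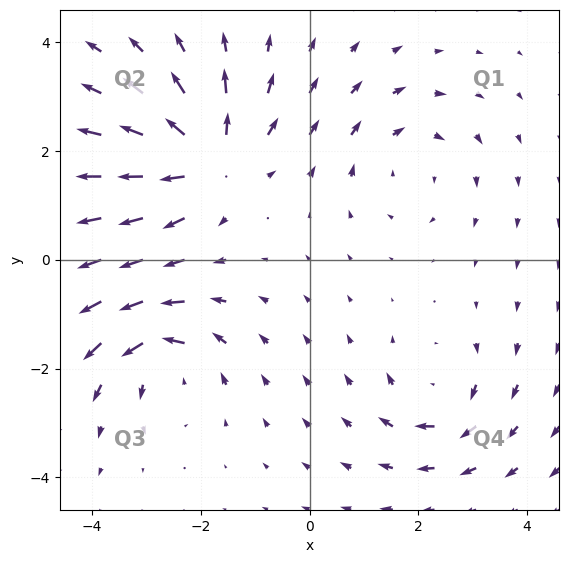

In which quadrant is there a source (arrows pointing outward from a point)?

Q2

The source sits at approximately (-1.9, 1.8), which lies in quadrant Q2. The divergence there is about +6, positive as expected for a source.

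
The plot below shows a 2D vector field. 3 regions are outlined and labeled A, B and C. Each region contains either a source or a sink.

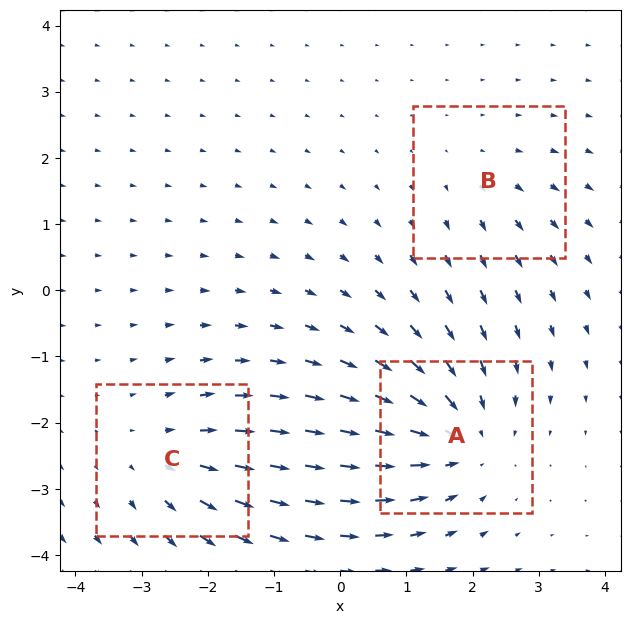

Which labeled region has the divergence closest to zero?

B

Divergence at each region's feature centre — A: about -4, B: about +2, C: about +3. Region B is closest to zero.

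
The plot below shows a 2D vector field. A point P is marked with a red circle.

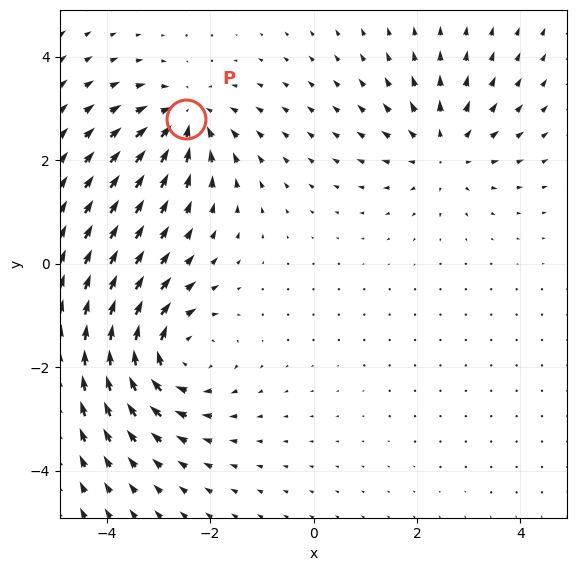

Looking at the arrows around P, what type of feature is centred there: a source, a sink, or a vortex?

sink

At P (-2.5, 2.8) the arrows converge inward. Divergence about -4, curl ≈0 — negative divergence with near-zero curl is a sink.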